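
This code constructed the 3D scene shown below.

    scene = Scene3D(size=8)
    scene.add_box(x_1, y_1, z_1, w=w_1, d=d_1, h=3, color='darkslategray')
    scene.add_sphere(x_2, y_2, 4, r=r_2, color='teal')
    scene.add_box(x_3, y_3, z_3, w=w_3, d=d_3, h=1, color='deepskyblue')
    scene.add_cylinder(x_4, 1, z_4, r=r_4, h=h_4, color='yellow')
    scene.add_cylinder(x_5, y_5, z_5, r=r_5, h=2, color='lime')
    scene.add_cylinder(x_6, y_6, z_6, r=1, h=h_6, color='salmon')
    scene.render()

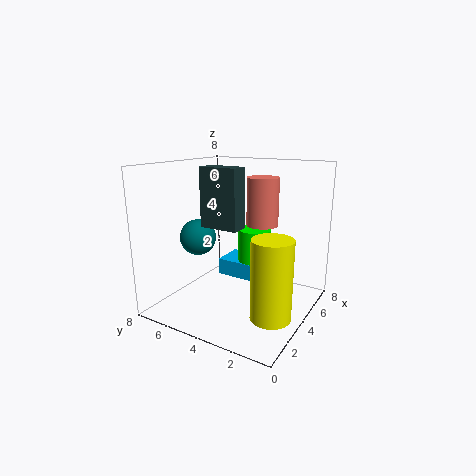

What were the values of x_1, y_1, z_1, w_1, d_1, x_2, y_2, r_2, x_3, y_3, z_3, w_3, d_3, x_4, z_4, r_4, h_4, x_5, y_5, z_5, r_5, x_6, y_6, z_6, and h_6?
x_1 = 2, y_1 = 3, z_1 = 5, w_1 = 1, d_1 = 2, x_2 = 3, y_2 = 6, r_2 = 1, x_3 = 5, y_3 = 3, z_3 = 1, w_3 = 2, d_3 = 3, x_4 = 2, z_4 = 1, r_4 = 1, h_4 = 4, x_5 = 6, y_5 = 4, z_5 = 2, r_5 = 1, x_6 = 7, y_6 = 4, z_6 = 4, h_6 = 3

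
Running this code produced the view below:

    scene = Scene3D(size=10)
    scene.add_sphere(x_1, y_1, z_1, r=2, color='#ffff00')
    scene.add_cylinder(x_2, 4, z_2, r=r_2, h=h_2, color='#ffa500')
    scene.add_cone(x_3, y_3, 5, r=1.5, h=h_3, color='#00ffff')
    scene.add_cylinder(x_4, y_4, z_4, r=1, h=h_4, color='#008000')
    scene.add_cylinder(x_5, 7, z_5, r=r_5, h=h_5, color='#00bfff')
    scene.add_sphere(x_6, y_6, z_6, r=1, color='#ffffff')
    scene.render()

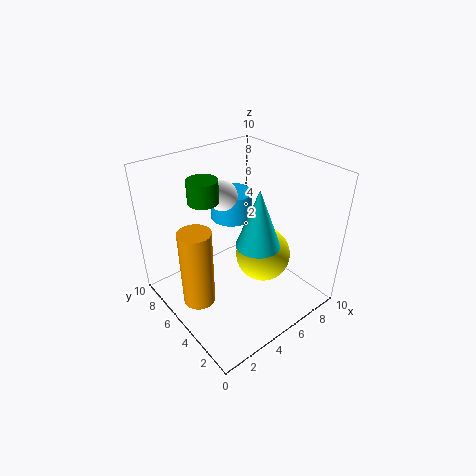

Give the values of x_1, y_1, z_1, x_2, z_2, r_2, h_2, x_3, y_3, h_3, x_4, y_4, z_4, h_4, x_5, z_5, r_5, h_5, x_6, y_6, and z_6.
x_1 = 7
y_1 = 4.5
z_1 = 3
x_2 = 1
z_2 = 2.5
r_2 = 1
h_2 = 5
x_3 = 5.5
y_3 = 3.5
h_3 = 4
x_4 = 3
y_4 = 6
z_4 = 8
h_4 = 1.5
x_5 = 6
z_5 = 5.5
r_5 = 1.5
h_5 = 2
x_6 = 4.5
y_6 = 6
z_6 = 8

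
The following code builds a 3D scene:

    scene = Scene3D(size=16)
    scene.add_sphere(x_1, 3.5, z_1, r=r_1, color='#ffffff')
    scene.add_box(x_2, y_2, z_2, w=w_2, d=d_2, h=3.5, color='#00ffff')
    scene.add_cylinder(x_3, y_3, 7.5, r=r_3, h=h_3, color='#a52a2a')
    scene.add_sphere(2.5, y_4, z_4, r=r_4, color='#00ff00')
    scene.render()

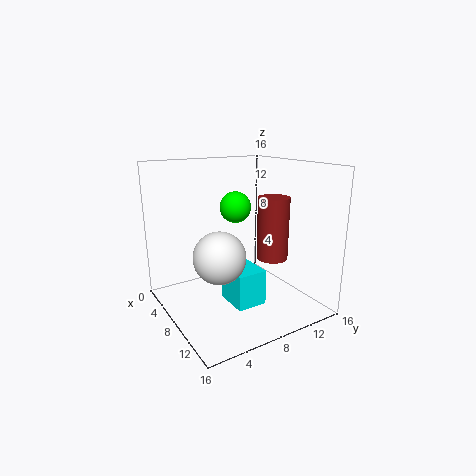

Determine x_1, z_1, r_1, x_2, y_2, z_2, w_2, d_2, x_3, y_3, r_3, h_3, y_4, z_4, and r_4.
x_1 = 12
z_1 = 8
r_1 = 2.5
x_2 = 10.5
y_2 = 4.5
z_2 = 3
w_2 = 3.5
d_2 = 3
x_3 = 13.5
y_3 = 8.5
r_3 = 1.5
h_3 = 6
y_4 = 11
z_4 = 10
r_4 = 2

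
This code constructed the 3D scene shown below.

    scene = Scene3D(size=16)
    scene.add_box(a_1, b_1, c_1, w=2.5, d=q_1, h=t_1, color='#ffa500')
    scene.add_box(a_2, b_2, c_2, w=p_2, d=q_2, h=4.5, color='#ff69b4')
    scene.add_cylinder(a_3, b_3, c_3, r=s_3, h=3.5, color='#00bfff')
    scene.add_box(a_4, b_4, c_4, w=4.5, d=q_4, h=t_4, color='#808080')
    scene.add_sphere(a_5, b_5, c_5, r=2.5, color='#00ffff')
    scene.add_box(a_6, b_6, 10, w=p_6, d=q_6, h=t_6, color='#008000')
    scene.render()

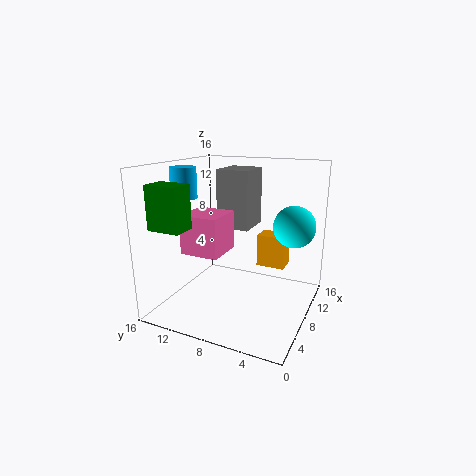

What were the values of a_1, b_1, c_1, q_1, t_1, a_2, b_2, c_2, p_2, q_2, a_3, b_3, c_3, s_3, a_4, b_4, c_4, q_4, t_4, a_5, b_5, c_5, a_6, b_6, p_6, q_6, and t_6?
a_1 = 12.5, b_1 = 4, c_1 = 3, q_1 = 3.5, t_1 = 4, a_2 = 5.5, b_2 = 9.5, c_2 = 6, p_2 = 4.5, q_2 = 4.5, a_3 = 7.5, b_3 = 14.5, c_3 = 12, s_3 = 1.5, a_4 = 10.5, b_4 = 8, c_4 = 8, q_4 = 4, t_4 = 7, a_5 = 13, b_5 = 3, c_5 = 8.5, a_6 = 1, b_6 = 11, p_6 = 2.5, q_6 = 3.5, t_6 = 4.5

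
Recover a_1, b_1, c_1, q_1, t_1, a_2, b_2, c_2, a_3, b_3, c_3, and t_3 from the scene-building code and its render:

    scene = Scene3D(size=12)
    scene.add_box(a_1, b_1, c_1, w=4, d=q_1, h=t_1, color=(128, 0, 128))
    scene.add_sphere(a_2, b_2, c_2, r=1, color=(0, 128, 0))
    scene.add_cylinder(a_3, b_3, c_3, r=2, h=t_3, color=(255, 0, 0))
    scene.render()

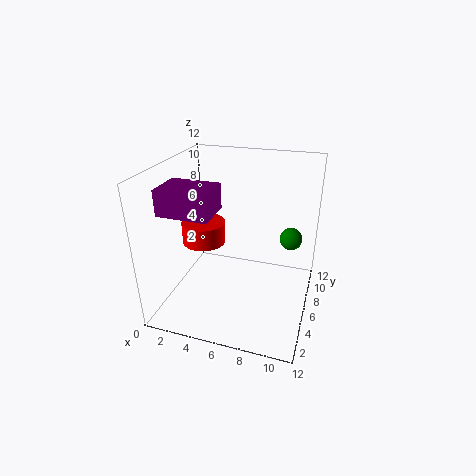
a_1 = 1; b_1 = 2; c_1 = 9; q_1 = 3; t_1 = 2; a_2 = 10; b_2 = 9; c_2 = 5; a_3 = 2; b_3 = 8; c_3 = 4; t_3 = 2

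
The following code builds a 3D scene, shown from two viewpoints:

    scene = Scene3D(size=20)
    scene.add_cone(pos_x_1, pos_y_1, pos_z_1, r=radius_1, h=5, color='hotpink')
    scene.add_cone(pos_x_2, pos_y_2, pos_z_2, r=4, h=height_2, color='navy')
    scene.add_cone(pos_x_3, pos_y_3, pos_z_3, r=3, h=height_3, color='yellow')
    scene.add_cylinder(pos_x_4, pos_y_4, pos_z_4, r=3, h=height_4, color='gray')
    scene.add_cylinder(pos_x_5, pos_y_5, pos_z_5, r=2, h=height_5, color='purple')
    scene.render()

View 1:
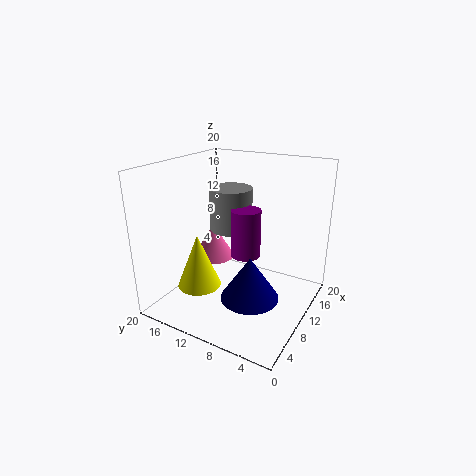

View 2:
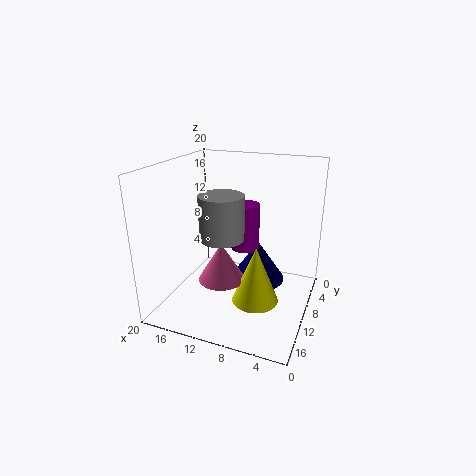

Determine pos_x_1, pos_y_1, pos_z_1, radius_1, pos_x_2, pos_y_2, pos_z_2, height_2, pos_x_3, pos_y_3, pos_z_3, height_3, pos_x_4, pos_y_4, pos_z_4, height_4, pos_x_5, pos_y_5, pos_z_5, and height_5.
pos_x_1 = 10.5, pos_y_1 = 14.5, pos_z_1 = 6, radius_1 = 3, pos_x_2 = 8, pos_y_2 = 7, pos_z_2 = 2.5, height_2 = 6, pos_x_3 = 6, pos_y_3 = 14, pos_z_3 = 3.5, height_3 = 7.5, pos_x_4 = 11.5, pos_y_4 = 12, pos_z_4 = 10.5, height_4 = 6, pos_x_5 = 9.5, pos_y_5 = 8.5, pos_z_5 = 8, height_5 = 6.5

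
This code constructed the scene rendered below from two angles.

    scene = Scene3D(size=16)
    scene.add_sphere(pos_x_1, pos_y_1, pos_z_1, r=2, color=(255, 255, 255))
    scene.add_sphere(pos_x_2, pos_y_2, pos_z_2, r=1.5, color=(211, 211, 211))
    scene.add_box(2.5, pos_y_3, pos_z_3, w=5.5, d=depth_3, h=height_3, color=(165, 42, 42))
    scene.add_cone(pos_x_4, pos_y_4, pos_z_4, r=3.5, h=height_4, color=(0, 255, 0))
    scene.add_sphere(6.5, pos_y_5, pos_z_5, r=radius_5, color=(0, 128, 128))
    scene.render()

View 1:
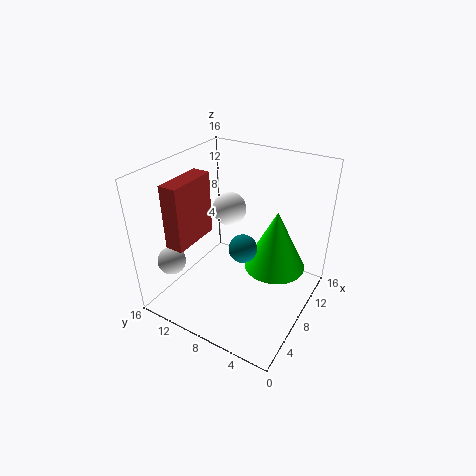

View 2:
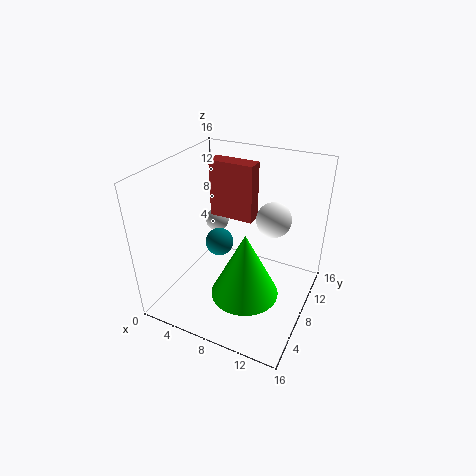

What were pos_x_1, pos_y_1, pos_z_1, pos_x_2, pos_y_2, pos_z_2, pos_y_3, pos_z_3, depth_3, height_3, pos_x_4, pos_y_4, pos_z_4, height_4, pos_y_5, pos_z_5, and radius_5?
pos_x_1 = 11, pos_y_1 = 11, pos_z_1 = 9.5, pos_x_2 = 2.5, pos_y_2 = 13, pos_z_2 = 6.5, pos_y_3 = 11.5, pos_z_3 = 8, depth_3 = 2, height_3 = 7, pos_x_4 = 10.5, pos_y_4 = 4.5, pos_z_4 = 4, height_4 = 7, pos_y_5 = 6.5, pos_z_5 = 8, radius_5 = 1.5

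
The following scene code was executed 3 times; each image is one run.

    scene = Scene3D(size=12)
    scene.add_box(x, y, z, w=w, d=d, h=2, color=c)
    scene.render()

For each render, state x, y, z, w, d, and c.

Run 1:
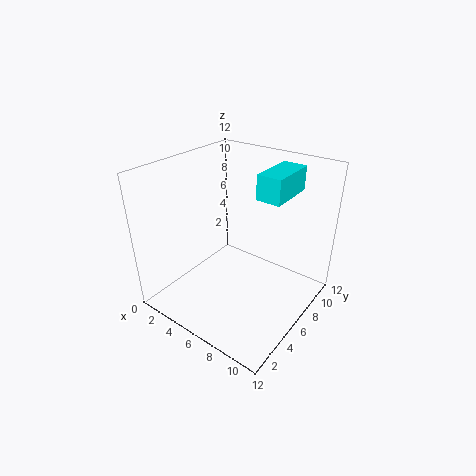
x = 7.5
y = 6.25
z = 9.75
w = 2
d = 4
c = 'cyan'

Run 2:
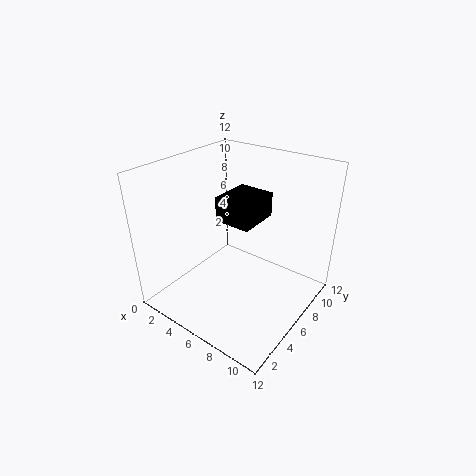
x = 4.75
y = 4.75
z = 7.75
w = 3
d = 3.5
c = 'black'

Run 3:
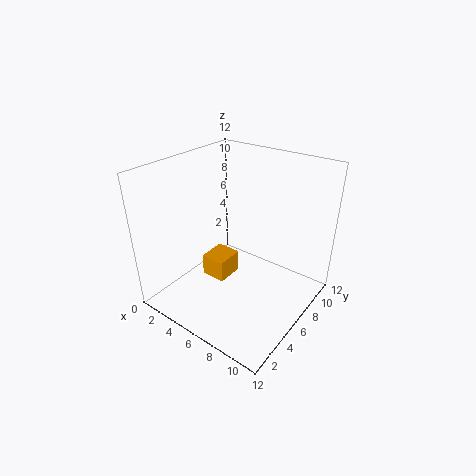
x = 2.5
y = 5.25
z = 1.25
w = 2.25
d = 2.5
c = 'orange'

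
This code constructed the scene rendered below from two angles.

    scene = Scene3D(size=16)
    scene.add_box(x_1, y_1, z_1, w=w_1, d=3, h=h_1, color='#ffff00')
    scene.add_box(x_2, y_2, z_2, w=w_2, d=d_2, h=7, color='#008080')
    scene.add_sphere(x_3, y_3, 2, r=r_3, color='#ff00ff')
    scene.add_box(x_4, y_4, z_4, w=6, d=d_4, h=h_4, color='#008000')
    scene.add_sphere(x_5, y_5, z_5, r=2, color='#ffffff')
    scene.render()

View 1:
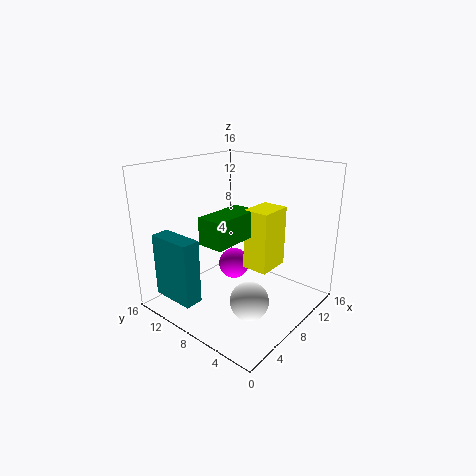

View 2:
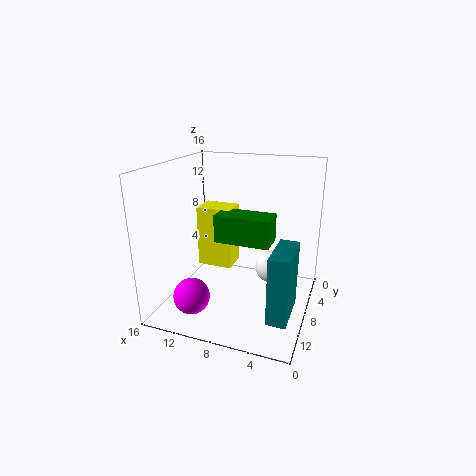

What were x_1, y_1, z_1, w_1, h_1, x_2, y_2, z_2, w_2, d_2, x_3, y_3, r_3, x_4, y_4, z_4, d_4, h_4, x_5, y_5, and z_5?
x_1 = 9
y_1 = 5
z_1 = 4
w_1 = 4
h_1 = 7
x_2 = 1
y_2 = 9
z_2 = 2
w_2 = 2
d_2 = 5
x_3 = 12
y_3 = 12
r_3 = 2
x_4 = 4
y_4 = 7
z_4 = 8
d_4 = 3
h_4 = 3
x_5 = 5
y_5 = 4
z_5 = 3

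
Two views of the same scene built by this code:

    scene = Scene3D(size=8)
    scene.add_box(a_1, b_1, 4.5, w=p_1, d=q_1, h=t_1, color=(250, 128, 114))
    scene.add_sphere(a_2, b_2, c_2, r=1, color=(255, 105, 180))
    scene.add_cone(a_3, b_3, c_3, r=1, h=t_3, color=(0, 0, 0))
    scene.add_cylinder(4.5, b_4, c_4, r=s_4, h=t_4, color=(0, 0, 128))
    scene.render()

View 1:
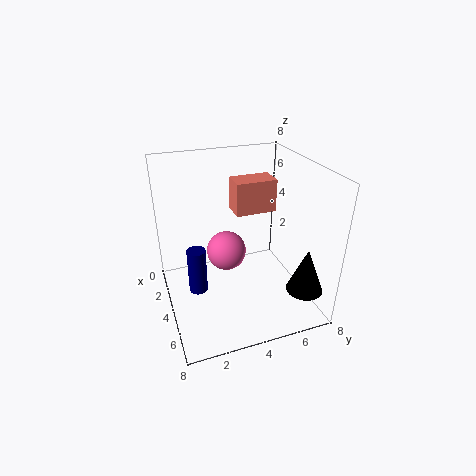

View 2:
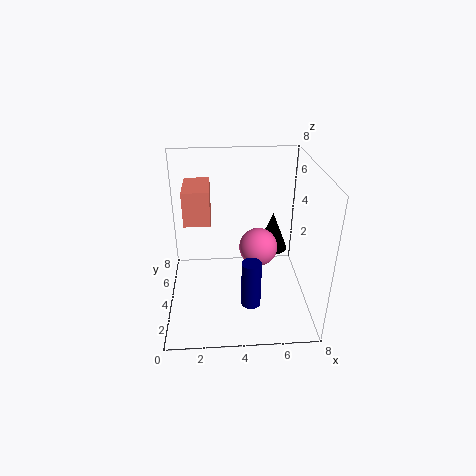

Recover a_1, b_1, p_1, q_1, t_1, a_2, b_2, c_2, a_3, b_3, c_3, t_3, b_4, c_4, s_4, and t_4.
a_1 = 1, b_1 = 4.5, p_1 = 1.5, q_1 = 2.5, t_1 = 2, a_2 = 5, b_2 = 3, c_2 = 4, a_3 = 6.5, b_3 = 7, c_3 = 1.5, t_3 = 2.5, b_4 = 1.5, c_4 = 1.5, s_4 = 0.5, t_4 = 2.5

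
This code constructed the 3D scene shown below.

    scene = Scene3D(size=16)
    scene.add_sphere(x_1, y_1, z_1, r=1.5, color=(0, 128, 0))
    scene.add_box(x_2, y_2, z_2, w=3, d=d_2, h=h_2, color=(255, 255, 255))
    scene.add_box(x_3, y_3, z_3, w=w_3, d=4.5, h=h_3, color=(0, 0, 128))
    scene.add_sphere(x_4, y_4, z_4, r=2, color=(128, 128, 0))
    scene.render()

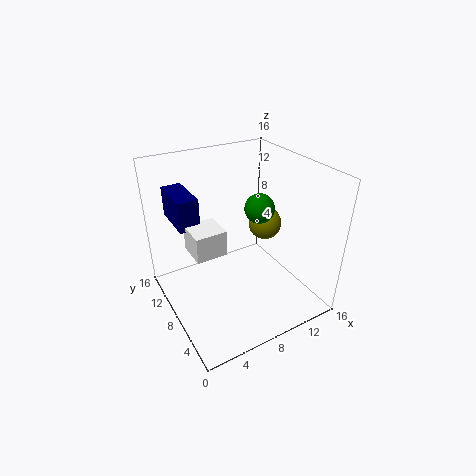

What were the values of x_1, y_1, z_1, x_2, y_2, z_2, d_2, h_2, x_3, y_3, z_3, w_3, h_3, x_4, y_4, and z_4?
x_1 = 9
y_1 = 5.5
z_1 = 12.5
x_2 = 1.5
y_2 = 4
z_2 = 9.5
d_2 = 3
h_2 = 2.5
x_3 = 1
y_3 = 6.5
z_3 = 11.5
w_3 = 2
h_3 = 3
x_4 = 13
y_4 = 10
z_4 = 7.5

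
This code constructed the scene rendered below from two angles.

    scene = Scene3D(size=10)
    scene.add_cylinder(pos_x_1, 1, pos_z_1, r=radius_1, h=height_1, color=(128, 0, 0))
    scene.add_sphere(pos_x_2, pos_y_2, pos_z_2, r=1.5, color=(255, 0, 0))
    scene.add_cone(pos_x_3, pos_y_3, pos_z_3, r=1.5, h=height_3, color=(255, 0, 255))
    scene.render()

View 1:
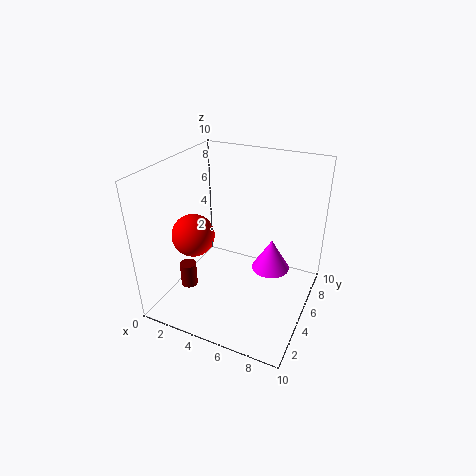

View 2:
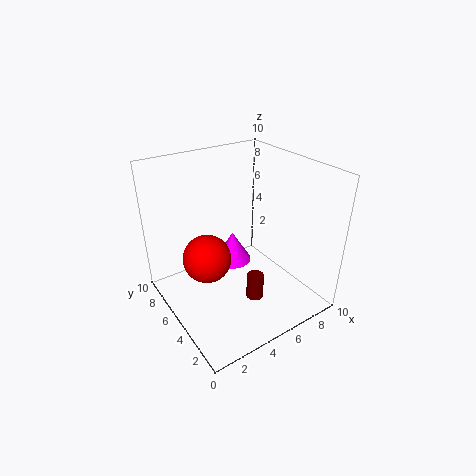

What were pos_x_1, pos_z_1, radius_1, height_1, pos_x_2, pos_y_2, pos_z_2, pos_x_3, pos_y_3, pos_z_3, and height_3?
pos_x_1 = 3.5; pos_z_1 = 3.5; radius_1 = 0.5; height_1 = 1.5; pos_x_2 = 2; pos_y_2 = 4; pos_z_2 = 5; pos_x_3 = 6.5; pos_y_3 = 8; pos_z_3 = 1; height_3 = 2.5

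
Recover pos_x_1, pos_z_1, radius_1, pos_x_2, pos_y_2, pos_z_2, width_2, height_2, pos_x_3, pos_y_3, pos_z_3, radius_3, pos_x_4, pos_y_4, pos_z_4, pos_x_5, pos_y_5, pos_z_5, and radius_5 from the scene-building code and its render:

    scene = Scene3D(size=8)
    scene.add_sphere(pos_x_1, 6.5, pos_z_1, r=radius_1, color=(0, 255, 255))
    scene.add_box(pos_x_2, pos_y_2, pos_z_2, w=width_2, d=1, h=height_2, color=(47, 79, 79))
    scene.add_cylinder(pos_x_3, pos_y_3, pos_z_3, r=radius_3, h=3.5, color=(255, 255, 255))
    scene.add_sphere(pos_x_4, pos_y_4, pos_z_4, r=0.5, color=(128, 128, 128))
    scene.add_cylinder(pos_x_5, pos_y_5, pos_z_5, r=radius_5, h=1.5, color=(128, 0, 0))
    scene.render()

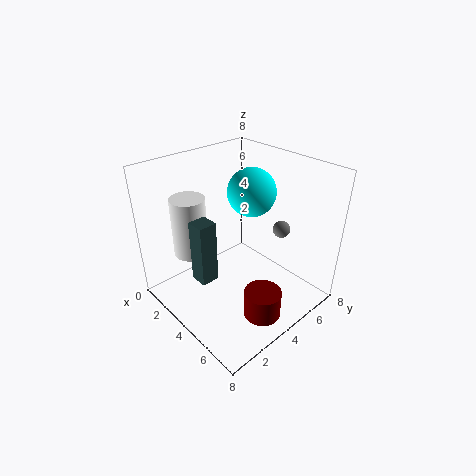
pos_x_1 = 2.5; pos_z_1 = 5.5; radius_1 = 1.5; pos_x_2 = 3; pos_y_2 = 1.5; pos_z_2 = 2; width_2 = 1; height_2 = 3.5; pos_x_3 = 1.5; pos_y_3 = 2.5; pos_z_3 = 2.5; radius_3 = 1; pos_x_4 = 5; pos_y_4 = 6.5; pos_z_4 = 4; pos_x_5 = 6.5; pos_y_5 = 3.5; pos_z_5 = 0.5; radius_5 = 1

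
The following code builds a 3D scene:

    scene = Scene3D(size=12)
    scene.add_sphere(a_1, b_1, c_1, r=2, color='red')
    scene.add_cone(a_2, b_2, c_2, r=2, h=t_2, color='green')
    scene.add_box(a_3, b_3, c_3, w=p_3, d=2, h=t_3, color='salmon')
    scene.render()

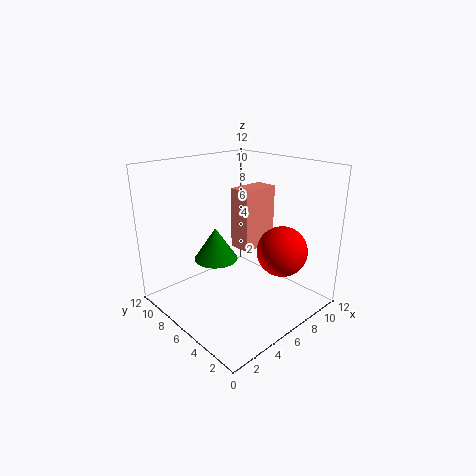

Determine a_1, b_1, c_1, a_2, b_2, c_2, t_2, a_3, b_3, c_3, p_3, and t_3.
a_1 = 7.5, b_1 = 2.5, c_1 = 5.5, a_2 = 6, b_2 = 9, c_2 = 3, t_2 = 3, a_3 = 7.5, b_3 = 6.5, c_3 = 4, p_3 = 3.5, t_3 = 5.5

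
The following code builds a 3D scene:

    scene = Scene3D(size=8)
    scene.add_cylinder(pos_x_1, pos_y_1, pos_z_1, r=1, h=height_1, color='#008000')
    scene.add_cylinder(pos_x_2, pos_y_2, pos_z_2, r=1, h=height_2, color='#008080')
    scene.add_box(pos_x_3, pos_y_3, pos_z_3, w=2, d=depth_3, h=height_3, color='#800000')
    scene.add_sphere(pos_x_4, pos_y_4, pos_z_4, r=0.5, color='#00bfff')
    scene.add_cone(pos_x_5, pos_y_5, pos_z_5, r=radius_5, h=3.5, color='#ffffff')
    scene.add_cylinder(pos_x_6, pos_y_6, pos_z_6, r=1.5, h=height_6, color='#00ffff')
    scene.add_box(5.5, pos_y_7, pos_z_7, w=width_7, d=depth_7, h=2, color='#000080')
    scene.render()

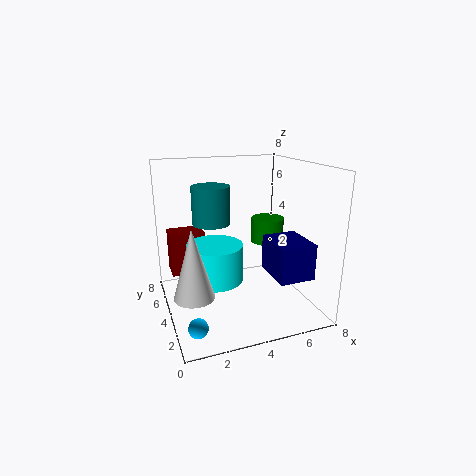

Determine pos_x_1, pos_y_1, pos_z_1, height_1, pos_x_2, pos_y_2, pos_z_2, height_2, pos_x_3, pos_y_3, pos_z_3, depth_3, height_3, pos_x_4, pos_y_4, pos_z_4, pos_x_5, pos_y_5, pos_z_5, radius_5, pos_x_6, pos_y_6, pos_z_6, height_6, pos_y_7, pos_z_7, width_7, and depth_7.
pos_x_1 = 6.5; pos_y_1 = 5.5; pos_z_1 = 3; height_1 = 1.5; pos_x_2 = 2.5; pos_y_2 = 4; pos_z_2 = 5; height_2 = 2; pos_x_3 = 0.5; pos_y_3 = 5.5; pos_z_3 = 1.5; depth_3 = 1.5; height_3 = 2.5; pos_x_4 = 1; pos_y_4 = 1.5; pos_z_4 = 0.5; pos_x_5 = 1; pos_y_5 = 2; pos_z_5 = 2; radius_5 = 1; pos_x_6 = 2.5; pos_y_6 = 3.5; pos_z_6 = 2; height_6 = 2; pos_y_7 = 1.5; pos_z_7 = 2; width_7 = 2; depth_7 = 2.5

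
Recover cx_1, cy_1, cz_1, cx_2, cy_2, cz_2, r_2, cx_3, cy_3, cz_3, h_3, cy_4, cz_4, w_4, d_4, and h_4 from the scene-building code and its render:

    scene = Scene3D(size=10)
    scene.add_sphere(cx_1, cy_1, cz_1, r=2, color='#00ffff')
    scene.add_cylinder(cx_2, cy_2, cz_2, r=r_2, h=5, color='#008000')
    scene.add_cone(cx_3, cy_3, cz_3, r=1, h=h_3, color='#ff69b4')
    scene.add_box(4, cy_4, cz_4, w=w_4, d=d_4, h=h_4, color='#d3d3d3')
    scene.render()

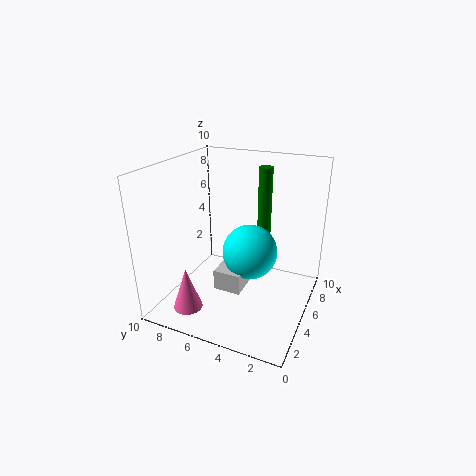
cx_1 = 6; cy_1 = 4.5; cz_1 = 3.5; cx_2 = 7.5; cy_2 = 4; cz_2 = 4.5; r_2 = 0.5; cx_3 = 2; cy_3 = 7.5; cz_3 = 0.5; h_3 = 3; cy_4 = 4.5; cz_4 = 1; w_4 = 2.5; d_4 = 2; h_4 = 1.5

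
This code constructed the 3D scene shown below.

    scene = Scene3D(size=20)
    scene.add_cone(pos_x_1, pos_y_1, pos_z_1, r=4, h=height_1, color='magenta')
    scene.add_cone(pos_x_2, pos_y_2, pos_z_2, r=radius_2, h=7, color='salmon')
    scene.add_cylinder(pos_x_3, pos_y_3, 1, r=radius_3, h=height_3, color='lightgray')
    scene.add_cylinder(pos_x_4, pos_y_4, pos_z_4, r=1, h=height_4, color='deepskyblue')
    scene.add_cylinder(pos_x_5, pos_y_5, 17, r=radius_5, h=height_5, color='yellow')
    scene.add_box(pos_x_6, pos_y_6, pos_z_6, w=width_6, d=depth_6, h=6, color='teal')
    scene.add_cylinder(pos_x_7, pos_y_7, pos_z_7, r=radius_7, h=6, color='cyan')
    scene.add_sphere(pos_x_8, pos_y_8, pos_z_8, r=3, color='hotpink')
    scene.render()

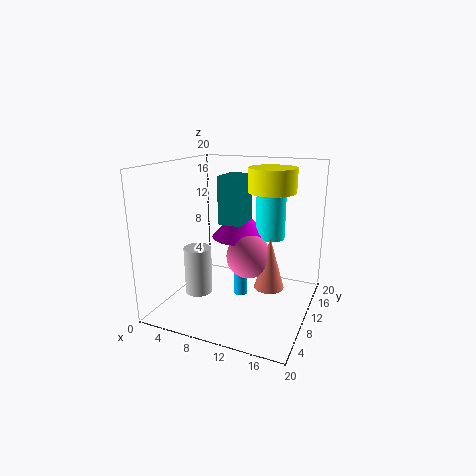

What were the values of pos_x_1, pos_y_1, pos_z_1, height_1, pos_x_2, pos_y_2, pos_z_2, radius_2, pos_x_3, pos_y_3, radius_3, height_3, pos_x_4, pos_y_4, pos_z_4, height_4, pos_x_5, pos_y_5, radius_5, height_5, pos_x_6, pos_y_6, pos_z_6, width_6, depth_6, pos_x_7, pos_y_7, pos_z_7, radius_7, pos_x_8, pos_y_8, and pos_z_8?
pos_x_1 = 10
pos_y_1 = 11
pos_z_1 = 10
height_1 = 4
pos_x_2 = 15
pos_y_2 = 9
pos_z_2 = 4
radius_2 = 2
pos_x_3 = 4
pos_y_3 = 9
radius_3 = 2
height_3 = 7
pos_x_4 = 10
pos_y_4 = 11
pos_z_4 = 1
height_4 = 5
pos_x_5 = 15
pos_y_5 = 9
radius_5 = 3
height_5 = 3
pos_x_6 = 9
pos_y_6 = 6
pos_z_6 = 13
width_6 = 3
depth_6 = 4
pos_x_7 = 14
pos_y_7 = 12
pos_z_7 = 10
radius_7 = 2
pos_x_8 = 12
pos_y_8 = 9
pos_z_8 = 8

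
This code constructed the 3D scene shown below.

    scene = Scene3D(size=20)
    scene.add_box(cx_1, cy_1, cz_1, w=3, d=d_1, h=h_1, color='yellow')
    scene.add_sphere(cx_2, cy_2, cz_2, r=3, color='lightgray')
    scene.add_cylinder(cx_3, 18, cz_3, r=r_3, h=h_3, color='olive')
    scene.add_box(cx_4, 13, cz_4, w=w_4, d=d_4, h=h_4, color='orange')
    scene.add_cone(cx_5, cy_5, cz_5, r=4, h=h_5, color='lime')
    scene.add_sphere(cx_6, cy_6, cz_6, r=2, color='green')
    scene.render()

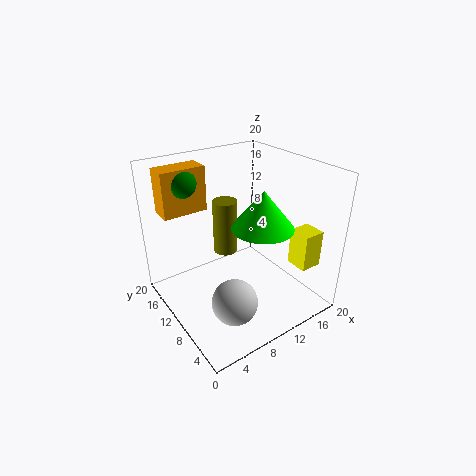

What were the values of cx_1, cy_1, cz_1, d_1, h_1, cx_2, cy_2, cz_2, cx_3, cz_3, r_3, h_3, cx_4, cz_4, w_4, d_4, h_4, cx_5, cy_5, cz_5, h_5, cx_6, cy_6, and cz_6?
cx_1 = 15, cy_1 = 2, cz_1 = 7, d_1 = 3, h_1 = 5, cx_2 = 6, cy_2 = 5, cz_2 = 4, cx_3 = 13, cz_3 = 3, r_3 = 2, h_3 = 9, cx_4 = 1, cz_4 = 14, w_4 = 6, d_4 = 3, h_4 = 6, cx_5 = 11, cy_5 = 6, cz_5 = 13, h_5 = 5, cx_6 = 4, cy_6 = 14, cz_6 = 18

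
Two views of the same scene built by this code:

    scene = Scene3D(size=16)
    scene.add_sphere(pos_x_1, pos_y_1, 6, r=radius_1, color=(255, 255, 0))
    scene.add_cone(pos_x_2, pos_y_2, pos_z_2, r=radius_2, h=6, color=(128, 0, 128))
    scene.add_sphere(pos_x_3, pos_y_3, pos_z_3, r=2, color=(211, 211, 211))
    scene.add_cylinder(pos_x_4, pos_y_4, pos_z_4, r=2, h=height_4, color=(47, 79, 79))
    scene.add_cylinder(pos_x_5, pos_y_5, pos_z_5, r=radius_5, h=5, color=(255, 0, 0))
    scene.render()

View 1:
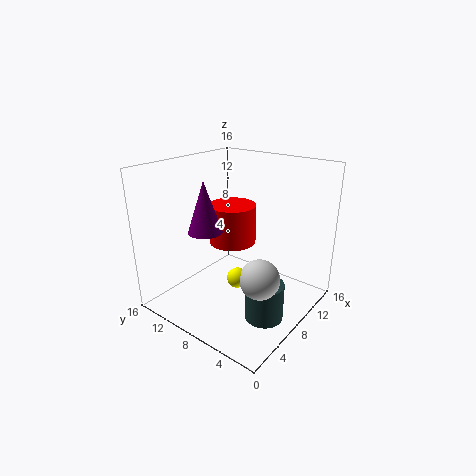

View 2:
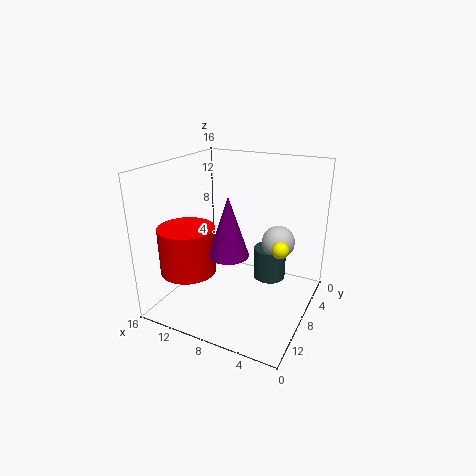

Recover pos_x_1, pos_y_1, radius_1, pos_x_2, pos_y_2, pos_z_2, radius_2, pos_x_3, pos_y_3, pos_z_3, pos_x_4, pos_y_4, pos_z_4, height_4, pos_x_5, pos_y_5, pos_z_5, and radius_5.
pos_x_1 = 4
pos_y_1 = 5
radius_1 = 1
pos_x_2 = 7
pos_y_2 = 12
pos_z_2 = 8
radius_2 = 2
pos_x_3 = 5
pos_y_3 = 3
pos_z_3 = 6
pos_x_4 = 6
pos_y_4 = 3
pos_z_4 = 1
height_4 = 4
pos_x_5 = 12
pos_y_5 = 12
pos_z_5 = 5
radius_5 = 3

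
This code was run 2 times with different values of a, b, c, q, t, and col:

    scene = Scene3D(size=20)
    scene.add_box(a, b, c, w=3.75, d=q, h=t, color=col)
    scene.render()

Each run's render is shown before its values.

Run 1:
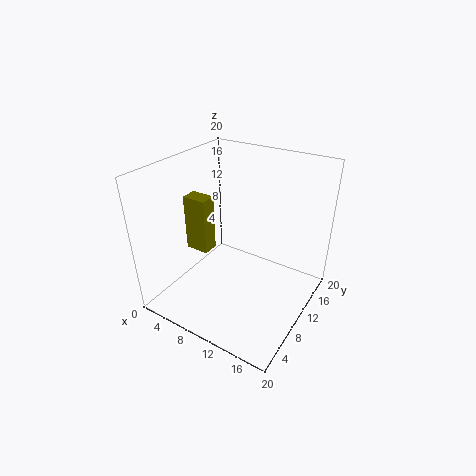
a = 0.25; b = 10.25; c = 5; q = 2.5; t = 8.75; col = 'olive'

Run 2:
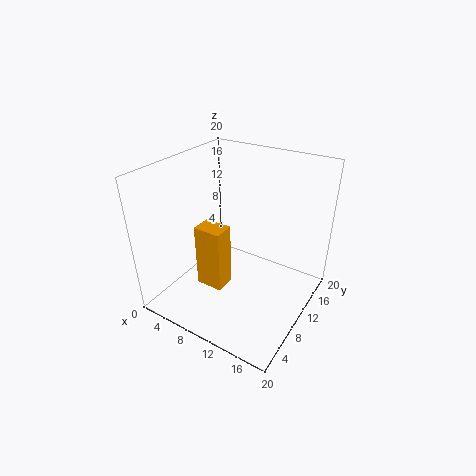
a = 6.5; b = 5; c = 4.25; q = 2.75; t = 8.75; col = 'orange'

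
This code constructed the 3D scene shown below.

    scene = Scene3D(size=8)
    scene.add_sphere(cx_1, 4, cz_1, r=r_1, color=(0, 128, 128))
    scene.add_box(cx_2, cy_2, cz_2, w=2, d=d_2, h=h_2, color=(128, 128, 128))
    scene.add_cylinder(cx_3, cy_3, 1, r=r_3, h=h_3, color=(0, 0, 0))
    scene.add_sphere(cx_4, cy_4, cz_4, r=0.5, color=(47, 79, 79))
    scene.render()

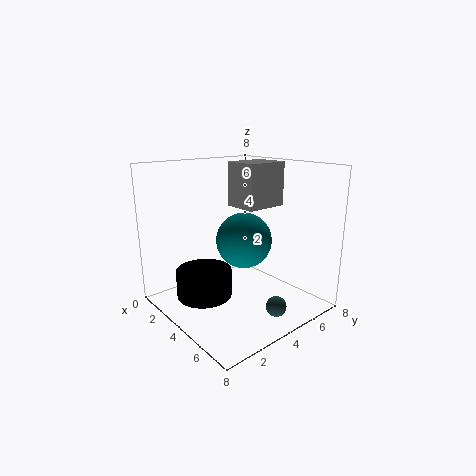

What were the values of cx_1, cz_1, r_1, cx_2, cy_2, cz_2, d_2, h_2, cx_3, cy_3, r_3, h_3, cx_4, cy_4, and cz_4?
cx_1 = 4.5, cz_1 = 4, r_1 = 1.5, cx_2 = 2.5, cy_2 = 4.5, cz_2 = 5.5, d_2 = 2.5, h_2 = 2.5, cx_3 = 3.5, cy_3 = 2, r_3 = 1.5, h_3 = 1.5, cx_4 = 7.5, cy_4 = 3.5, cz_4 = 1.5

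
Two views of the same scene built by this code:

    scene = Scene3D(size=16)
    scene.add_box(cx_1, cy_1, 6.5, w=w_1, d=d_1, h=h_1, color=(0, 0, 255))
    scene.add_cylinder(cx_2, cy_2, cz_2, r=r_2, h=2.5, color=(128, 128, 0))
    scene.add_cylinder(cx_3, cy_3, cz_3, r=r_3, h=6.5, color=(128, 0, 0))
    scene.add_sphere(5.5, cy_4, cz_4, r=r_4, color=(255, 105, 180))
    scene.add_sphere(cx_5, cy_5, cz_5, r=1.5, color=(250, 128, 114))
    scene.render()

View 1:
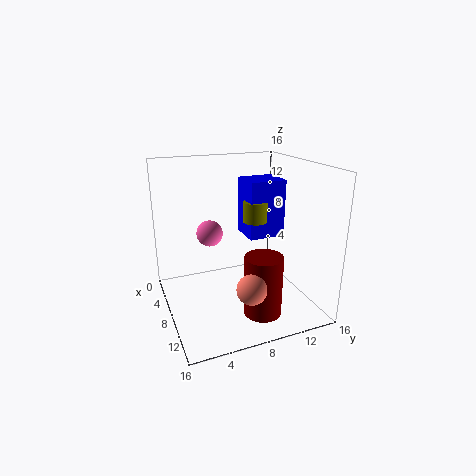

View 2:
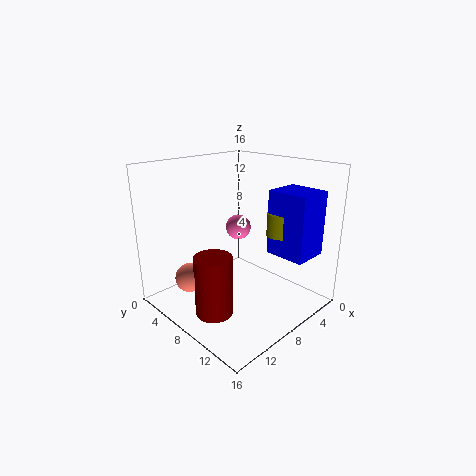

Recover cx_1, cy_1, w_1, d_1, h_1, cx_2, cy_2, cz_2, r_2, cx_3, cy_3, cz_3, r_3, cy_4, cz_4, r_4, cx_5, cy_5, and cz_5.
cx_1 = 2
cy_1 = 10.5
w_1 = 4
d_1 = 4.5
h_1 = 7
cx_2 = 5
cy_2 = 11.5
cz_2 = 8.5
r_2 = 1.5
cx_3 = 12.5
cy_3 = 9
cz_3 = 1
r_3 = 2
cy_4 = 5.5
cz_4 = 8
r_4 = 1.5
cx_5 = 14
cy_5 = 7
cz_5 = 5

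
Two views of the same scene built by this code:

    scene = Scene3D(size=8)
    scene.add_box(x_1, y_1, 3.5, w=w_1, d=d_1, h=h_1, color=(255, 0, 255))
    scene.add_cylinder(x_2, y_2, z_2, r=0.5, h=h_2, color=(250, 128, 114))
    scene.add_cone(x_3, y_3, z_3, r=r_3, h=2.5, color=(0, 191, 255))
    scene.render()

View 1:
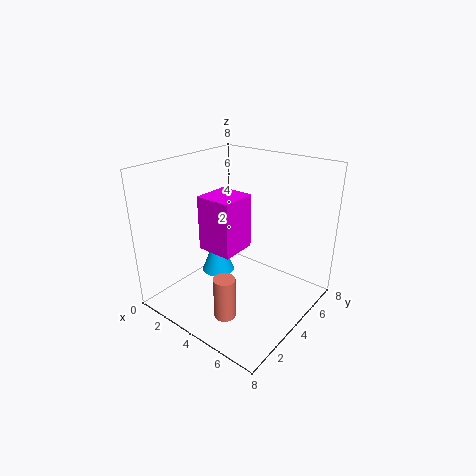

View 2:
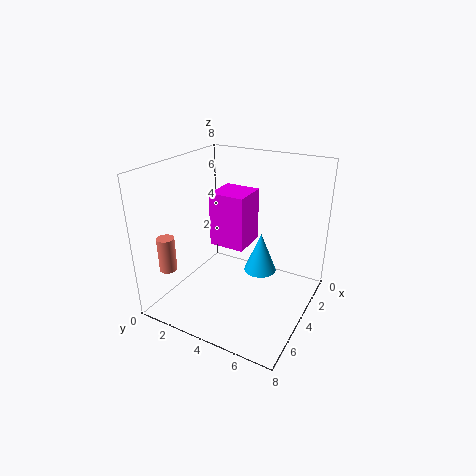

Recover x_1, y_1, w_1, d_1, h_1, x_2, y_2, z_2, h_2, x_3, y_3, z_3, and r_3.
x_1 = 2.5; y_1 = 2.5; w_1 = 2; d_1 = 2; h_1 = 3; x_2 = 6; y_2 = 0.5; z_2 = 2; h_2 = 2; x_3 = 2; y_3 = 4.5; z_3 = 1; r_3 = 1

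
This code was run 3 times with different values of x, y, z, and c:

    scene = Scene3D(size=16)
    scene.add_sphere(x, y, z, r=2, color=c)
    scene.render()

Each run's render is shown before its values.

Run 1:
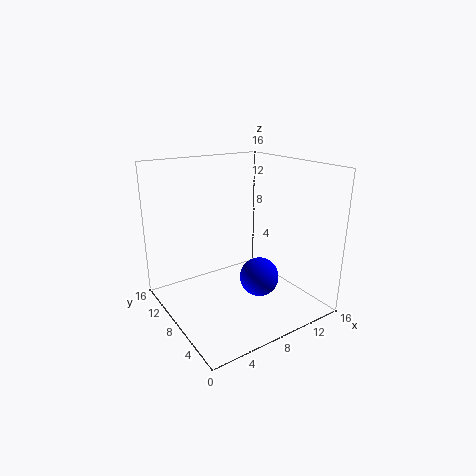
x = 8, y = 4, z = 5, c = 'blue'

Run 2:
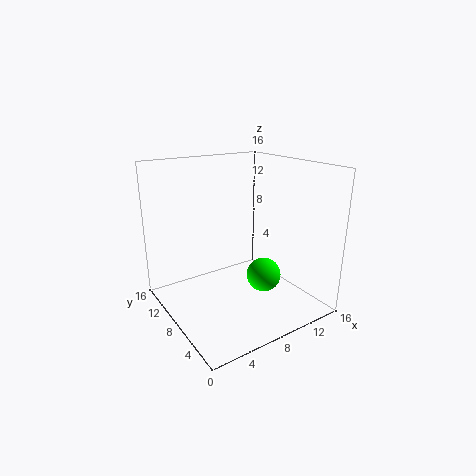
x = 11, y = 7, z = 3, c = 'lime'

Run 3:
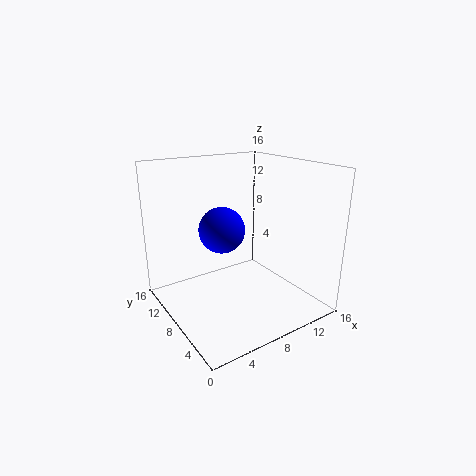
x = 3, y = 3, z = 11.5, c = 'blue'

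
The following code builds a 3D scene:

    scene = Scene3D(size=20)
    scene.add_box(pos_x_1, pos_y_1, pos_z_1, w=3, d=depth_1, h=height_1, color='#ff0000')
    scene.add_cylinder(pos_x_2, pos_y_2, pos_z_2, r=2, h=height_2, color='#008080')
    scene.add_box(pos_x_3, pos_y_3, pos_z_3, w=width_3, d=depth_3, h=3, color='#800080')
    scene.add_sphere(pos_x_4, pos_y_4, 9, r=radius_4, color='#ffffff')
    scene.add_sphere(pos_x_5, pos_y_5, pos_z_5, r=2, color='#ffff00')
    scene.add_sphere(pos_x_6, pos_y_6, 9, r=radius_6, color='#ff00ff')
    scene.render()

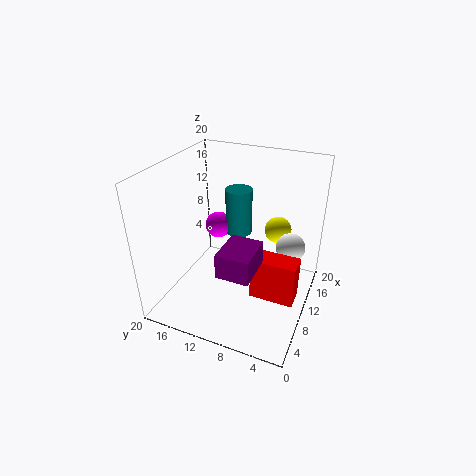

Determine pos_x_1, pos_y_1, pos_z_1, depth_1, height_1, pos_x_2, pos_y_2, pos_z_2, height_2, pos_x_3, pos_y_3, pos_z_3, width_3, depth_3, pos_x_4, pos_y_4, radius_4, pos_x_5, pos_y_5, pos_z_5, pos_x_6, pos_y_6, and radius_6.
pos_x_1 = 7, pos_y_1 = 1, pos_z_1 = 3, depth_1 = 6, height_1 = 6, pos_x_2 = 15, pos_y_2 = 12, pos_z_2 = 8, height_2 = 7, pos_x_3 = 1, pos_y_3 = 5, pos_z_3 = 10, width_3 = 5, depth_3 = 4, pos_x_4 = 12, pos_y_4 = 3, radius_4 = 2, pos_x_5 = 16, pos_y_5 = 6, pos_z_5 = 9, pos_x_6 = 14, pos_y_6 = 15, radius_6 = 2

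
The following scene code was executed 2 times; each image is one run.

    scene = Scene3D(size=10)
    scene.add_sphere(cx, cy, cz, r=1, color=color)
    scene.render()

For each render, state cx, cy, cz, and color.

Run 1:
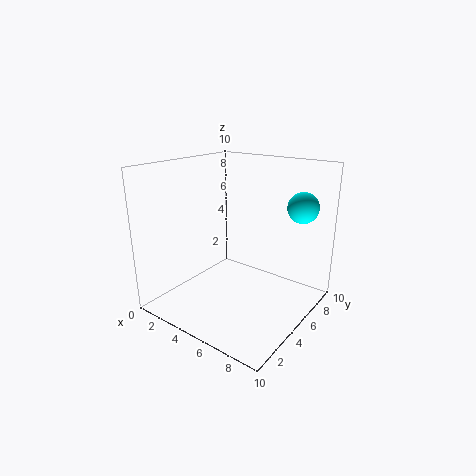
cx = 9, cy = 6.5, cz = 7.5, color = 'cyan'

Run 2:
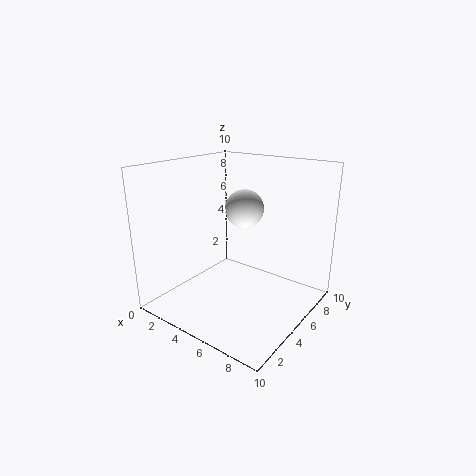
cx = 8, cy = 1.5, cz = 8.5, color = 'white'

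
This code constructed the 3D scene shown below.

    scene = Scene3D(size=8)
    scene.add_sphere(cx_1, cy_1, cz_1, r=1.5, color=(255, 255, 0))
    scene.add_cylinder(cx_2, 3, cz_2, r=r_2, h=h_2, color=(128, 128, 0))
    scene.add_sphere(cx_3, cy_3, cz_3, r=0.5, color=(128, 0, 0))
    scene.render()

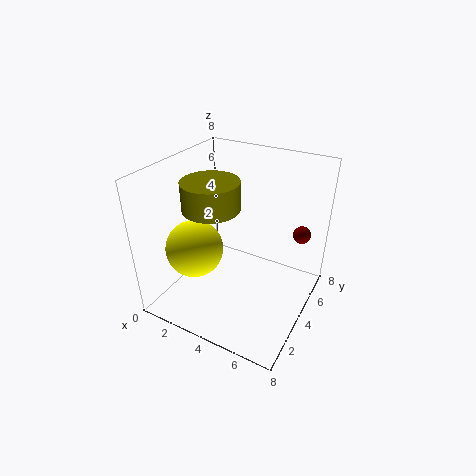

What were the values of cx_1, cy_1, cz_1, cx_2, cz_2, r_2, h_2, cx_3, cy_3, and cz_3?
cx_1 = 2.5, cy_1 = 2, cz_1 = 4, cx_2 = 3, cz_2 = 6, r_2 = 1.5, h_2 = 1.5, cx_3 = 7, cy_3 = 6, cz_3 = 4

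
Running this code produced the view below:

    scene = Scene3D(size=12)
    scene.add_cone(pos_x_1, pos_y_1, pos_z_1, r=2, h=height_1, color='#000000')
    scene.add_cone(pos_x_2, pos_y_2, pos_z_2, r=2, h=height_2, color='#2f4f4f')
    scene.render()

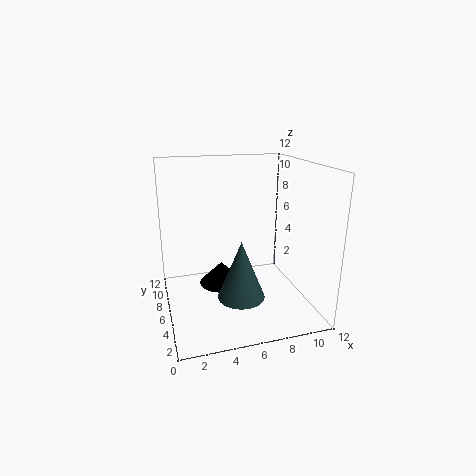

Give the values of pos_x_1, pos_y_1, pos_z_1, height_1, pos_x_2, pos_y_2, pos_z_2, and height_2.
pos_x_1 = 5
pos_y_1 = 8
pos_z_1 = 1
height_1 = 2
pos_x_2 = 6
pos_y_2 = 5
pos_z_2 = 1
height_2 = 5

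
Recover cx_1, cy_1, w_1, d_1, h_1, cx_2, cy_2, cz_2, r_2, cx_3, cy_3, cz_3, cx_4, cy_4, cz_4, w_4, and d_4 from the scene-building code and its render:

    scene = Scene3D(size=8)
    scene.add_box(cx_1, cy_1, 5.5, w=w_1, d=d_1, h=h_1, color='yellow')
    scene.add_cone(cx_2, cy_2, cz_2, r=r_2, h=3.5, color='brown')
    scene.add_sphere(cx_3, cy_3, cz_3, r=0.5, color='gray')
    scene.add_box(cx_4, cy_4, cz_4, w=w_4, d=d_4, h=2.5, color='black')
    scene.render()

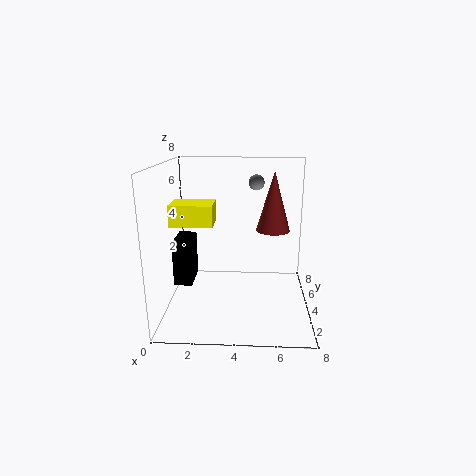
cx_1 = 1, cy_1 = 1, w_1 = 2, d_1 = 1.5, h_1 = 1, cx_2 = 6, cy_2 = 5.5, cz_2 = 4, r_2 = 1, cx_3 = 5, cy_3 = 7.5, cz_3 = 6.5, cx_4 = 0.5, cy_4 = 3, cz_4 = 1.5, w_4 = 1, d_4 = 2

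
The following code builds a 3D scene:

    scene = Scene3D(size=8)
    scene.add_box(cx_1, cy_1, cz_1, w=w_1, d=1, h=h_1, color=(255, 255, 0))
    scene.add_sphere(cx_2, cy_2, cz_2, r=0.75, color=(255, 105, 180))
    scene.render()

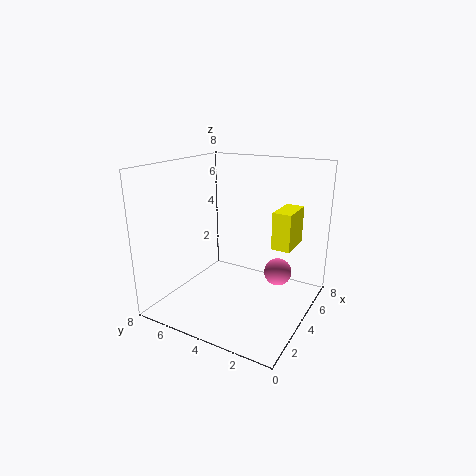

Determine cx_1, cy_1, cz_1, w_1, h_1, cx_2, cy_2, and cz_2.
cx_1 = 4; cy_1 = 1; cz_1 = 3.75; w_1 = 2; h_1 = 2; cx_2 = 4.5; cy_2 = 1.75; cz_2 = 2.25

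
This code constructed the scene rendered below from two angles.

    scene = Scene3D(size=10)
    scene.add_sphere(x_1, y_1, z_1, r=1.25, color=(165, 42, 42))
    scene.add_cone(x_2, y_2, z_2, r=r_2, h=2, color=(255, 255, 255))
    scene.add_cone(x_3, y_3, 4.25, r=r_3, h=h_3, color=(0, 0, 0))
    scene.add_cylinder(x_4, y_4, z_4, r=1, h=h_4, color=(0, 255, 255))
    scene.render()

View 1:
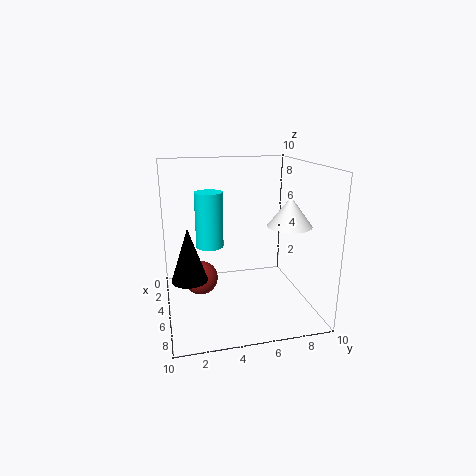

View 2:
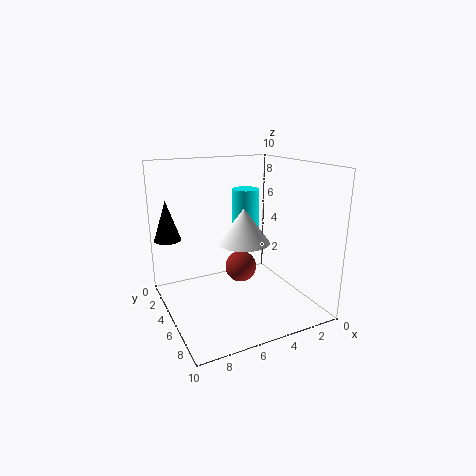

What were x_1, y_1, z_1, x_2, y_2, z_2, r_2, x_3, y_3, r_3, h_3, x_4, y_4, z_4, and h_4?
x_1 = 3.5, y_1 = 2.5, z_1 = 1.5, x_2 = 6.25, y_2 = 8.25, z_2 = 6, r_2 = 1.5, x_3 = 9, y_3 = 1.25, r_3 = 1, h_3 = 3, x_4 = 3.5, y_4 = 3.25, z_4 = 4, h_4 = 4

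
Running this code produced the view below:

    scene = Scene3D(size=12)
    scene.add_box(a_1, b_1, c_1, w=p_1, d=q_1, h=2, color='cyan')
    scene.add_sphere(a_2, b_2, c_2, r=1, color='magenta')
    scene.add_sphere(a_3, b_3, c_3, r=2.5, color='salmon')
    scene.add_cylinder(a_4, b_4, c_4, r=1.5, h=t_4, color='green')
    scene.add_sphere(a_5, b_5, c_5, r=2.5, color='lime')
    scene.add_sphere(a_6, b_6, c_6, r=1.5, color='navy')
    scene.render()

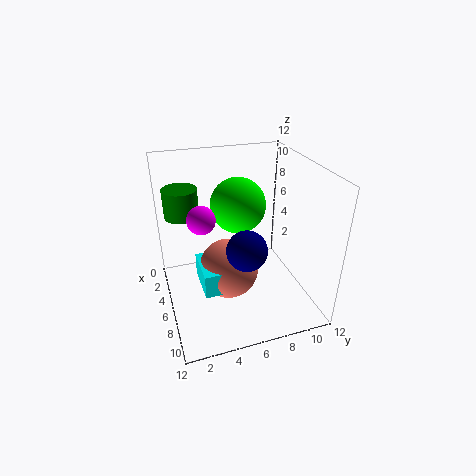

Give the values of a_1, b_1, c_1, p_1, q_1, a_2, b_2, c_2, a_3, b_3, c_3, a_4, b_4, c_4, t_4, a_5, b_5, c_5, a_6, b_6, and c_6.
a_1 = 5
b_1 = 2.5
c_1 = 2.5
p_1 = 3.5
q_1 = 2
a_2 = 8.5
b_2 = 2.5
c_2 = 9.5
a_3 = 6.5
b_3 = 5
c_3 = 3.5
a_4 = 2.5
b_4 = 2
c_4 = 7
t_4 = 2.5
a_5 = 3
b_5 = 7
c_5 = 7.5
a_6 = 9.5
b_6 = 5.5
c_6 = 7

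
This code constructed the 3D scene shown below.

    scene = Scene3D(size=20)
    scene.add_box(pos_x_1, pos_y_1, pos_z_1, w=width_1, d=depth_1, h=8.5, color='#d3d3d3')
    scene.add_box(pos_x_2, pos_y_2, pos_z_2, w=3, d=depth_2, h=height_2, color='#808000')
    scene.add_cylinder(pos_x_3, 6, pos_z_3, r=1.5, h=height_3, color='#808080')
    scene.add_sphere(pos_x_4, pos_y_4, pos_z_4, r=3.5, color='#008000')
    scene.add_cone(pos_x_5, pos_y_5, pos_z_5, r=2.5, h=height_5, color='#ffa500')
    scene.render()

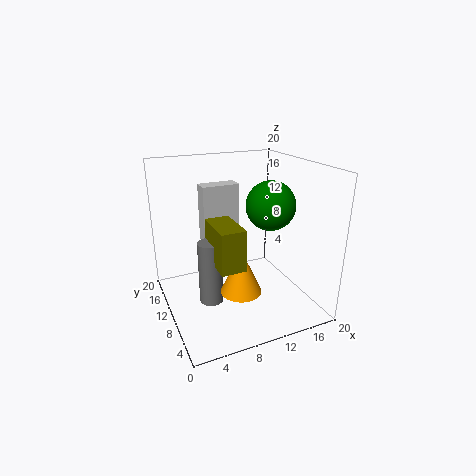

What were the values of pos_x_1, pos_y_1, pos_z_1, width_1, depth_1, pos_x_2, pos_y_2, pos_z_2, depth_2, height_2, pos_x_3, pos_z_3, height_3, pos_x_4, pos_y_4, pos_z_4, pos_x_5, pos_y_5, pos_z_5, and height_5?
pos_x_1 = 6.5, pos_y_1 = 14, pos_z_1 = 8, width_1 = 5.5, depth_1 = 2.5, pos_x_2 = 4.5, pos_y_2 = 2, pos_z_2 = 9.5, depth_2 = 5.5, height_2 = 5, pos_x_3 = 4.5, pos_z_3 = 4, height_3 = 8, pos_x_4 = 15, pos_y_4 = 10, pos_z_4 = 14, pos_x_5 = 7.5, pos_y_5 = 3.5, pos_z_5 = 6, height_5 = 5.5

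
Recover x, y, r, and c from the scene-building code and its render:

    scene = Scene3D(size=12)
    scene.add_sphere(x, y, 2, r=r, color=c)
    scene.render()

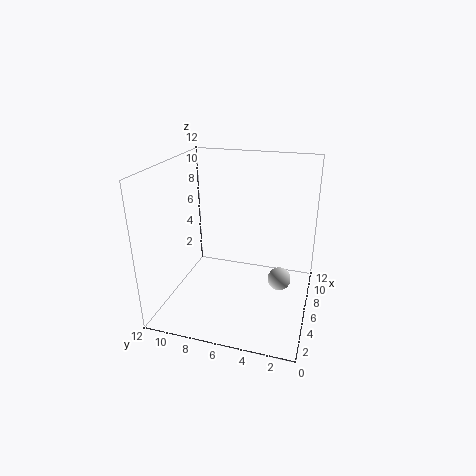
x = 7
y = 2.5
r = 1
c = 'lightgray'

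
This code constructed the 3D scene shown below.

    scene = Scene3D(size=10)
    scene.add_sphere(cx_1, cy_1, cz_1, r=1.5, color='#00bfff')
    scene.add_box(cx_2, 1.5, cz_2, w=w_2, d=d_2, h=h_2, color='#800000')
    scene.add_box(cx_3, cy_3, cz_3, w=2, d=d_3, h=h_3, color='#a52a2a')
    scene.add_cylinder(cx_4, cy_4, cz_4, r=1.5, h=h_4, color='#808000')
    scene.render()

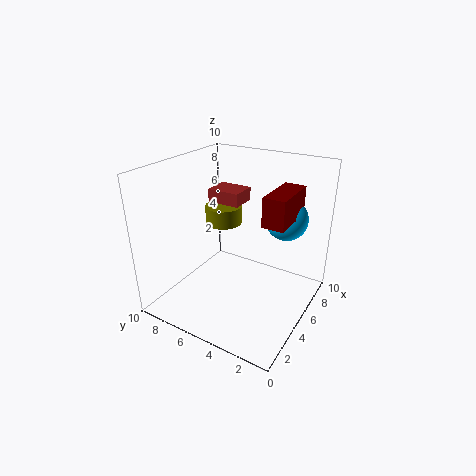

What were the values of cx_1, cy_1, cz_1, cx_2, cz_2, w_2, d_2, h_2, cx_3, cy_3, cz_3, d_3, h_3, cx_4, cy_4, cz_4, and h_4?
cx_1 = 7.5; cy_1 = 2.5; cz_1 = 6; cx_2 = 4.5; cz_2 = 6.5; w_2 = 3.5; d_2 = 1.5; h_2 = 2; cx_3 = 6.5; cy_3 = 6; cz_3 = 6.5; d_3 = 2.5; h_3 = 1; cx_4 = 8.5; cy_4 = 8.5; cz_4 = 4; h_4 = 1.5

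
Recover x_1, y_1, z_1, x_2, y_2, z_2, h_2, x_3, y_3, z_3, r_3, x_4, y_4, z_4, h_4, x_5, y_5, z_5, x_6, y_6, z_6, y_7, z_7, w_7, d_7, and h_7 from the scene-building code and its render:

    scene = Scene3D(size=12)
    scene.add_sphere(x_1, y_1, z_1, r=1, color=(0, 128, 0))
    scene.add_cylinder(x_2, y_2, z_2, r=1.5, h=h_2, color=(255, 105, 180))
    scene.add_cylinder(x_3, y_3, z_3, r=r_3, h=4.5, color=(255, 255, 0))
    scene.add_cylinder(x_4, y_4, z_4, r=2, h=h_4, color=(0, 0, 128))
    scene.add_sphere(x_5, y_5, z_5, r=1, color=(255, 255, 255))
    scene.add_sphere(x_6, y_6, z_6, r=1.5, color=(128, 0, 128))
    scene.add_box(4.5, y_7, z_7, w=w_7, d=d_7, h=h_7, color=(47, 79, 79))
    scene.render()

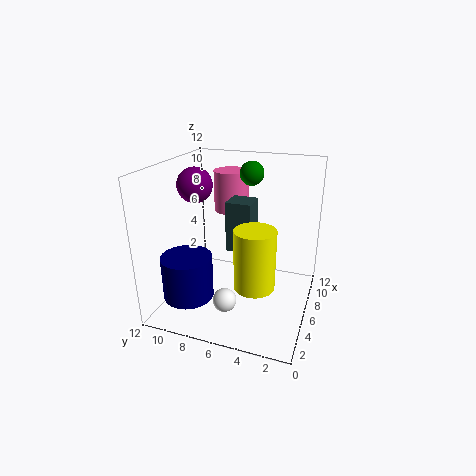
x_1 = 8, y_1 = 5.5, z_1 = 11, x_2 = 8.5, y_2 = 7.5, z_2 = 7.5, h_2 = 3.5, x_3 = 2.5, y_3 = 3.5, z_3 = 4, r_3 = 1.5, x_4 = 2.5, y_4 = 9, z_4 = 2, h_4 = 3.5, x_5 = 4, y_5 = 6.5, z_5 = 1, x_6 = 6.5, y_6 = 10, z_6 = 10, y_7 = 4.5, z_7 = 5.5, w_7 = 2, d_7 = 2, h_7 = 4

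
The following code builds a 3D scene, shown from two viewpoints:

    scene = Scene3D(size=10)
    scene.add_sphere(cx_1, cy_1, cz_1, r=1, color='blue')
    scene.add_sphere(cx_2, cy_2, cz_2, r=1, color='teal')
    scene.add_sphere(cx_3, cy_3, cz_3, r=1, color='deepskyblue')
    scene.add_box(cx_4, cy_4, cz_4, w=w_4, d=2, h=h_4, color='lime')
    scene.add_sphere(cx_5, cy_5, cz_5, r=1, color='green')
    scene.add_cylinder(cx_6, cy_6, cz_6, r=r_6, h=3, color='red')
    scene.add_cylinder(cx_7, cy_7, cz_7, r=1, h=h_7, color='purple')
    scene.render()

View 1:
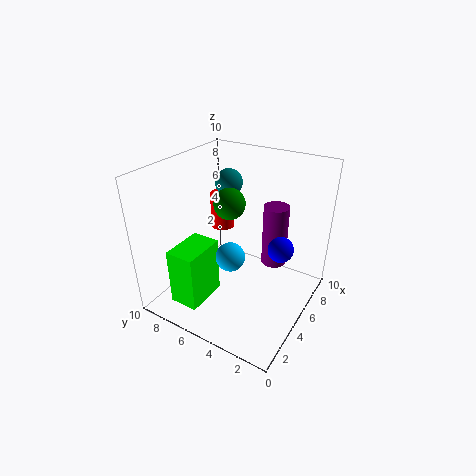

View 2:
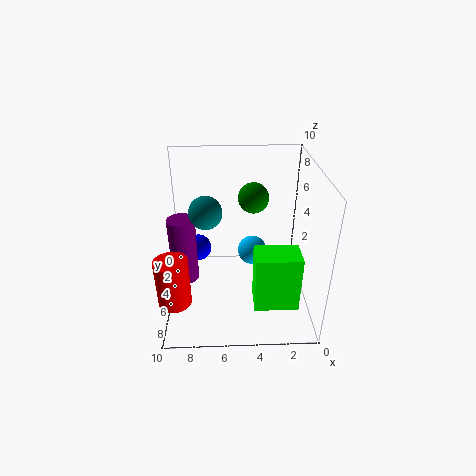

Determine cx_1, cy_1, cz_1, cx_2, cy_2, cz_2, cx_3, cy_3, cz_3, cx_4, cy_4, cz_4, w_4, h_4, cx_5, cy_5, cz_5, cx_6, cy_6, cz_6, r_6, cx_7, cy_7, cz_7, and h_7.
cx_1 = 8; cy_1 = 3; cz_1 = 3; cx_2 = 7; cy_2 = 7; cz_2 = 8; cx_3 = 4; cy_3 = 5; cz_3 = 4; cx_4 = 1; cy_4 = 6; cz_4 = 1; w_4 = 3; h_4 = 4; cx_5 = 4; cy_5 = 5; cz_5 = 8; cx_6 = 9; cy_6 = 9; cz_6 = 3; r_6 = 1; cx_7 = 9; cy_7 = 4; cz_7 = 1; h_7 = 5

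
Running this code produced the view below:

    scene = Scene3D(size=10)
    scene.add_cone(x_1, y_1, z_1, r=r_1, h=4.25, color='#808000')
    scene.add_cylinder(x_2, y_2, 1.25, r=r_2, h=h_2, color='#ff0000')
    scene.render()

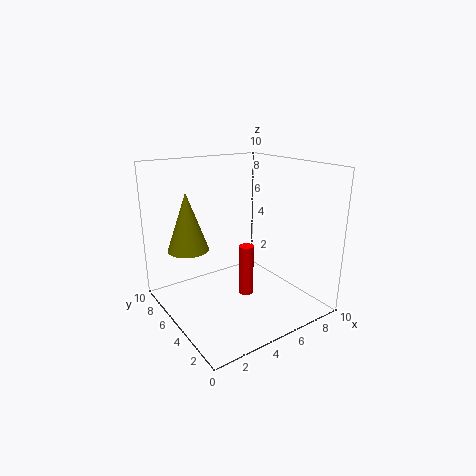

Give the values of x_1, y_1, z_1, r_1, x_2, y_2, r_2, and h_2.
x_1 = 2.5; y_1 = 7.75; z_1 = 3.75; r_1 = 1.5; x_2 = 5; y_2 = 4; r_2 = 0.5; h_2 = 3.5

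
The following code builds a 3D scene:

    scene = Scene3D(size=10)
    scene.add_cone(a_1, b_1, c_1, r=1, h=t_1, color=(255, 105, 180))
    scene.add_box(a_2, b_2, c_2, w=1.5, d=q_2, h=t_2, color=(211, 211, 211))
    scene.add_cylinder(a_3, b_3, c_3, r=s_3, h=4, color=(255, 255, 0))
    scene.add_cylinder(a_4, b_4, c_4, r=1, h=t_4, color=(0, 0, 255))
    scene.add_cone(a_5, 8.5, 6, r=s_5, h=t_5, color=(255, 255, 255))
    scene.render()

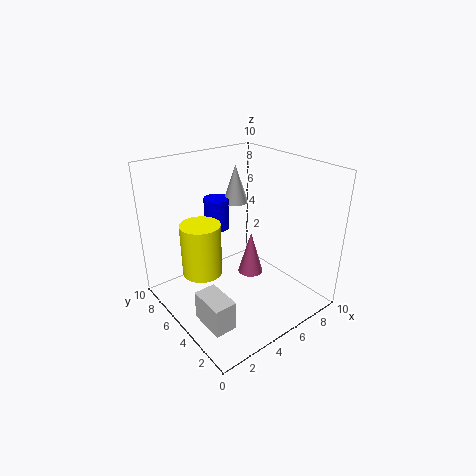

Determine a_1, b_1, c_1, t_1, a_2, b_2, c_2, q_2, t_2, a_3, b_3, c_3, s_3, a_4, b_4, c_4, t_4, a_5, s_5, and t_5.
a_1 = 7.5; b_1 = 6.5; c_1 = 0.5; t_1 = 3.5; a_2 = 1; b_2 = 2; c_2 = 0.5; q_2 = 2.5; t_2 = 2; a_3 = 3.5; b_3 = 7.5; c_3 = 1.5; s_3 = 1.5; a_4 = 6; b_4 = 9; c_4 = 4; t_4 = 2.5; a_5 = 7.5; s_5 = 1; t_5 = 3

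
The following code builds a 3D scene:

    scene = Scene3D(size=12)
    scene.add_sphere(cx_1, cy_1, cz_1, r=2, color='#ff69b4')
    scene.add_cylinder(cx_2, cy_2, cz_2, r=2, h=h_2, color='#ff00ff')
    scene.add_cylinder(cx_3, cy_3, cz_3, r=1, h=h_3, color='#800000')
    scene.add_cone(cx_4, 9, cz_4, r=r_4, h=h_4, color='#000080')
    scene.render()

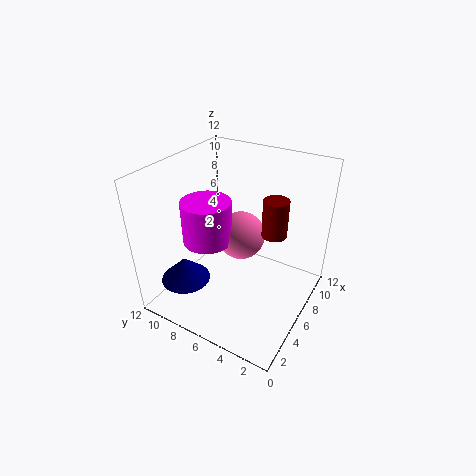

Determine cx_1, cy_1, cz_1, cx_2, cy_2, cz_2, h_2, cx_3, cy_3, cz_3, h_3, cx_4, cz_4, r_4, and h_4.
cx_1 = 6.5
cy_1 = 6
cz_1 = 6
cx_2 = 4.5
cy_2 = 8
cz_2 = 6
h_2 = 3.5
cx_3 = 6.5
cy_3 = 3
cz_3 = 7
h_3 = 3
cx_4 = 2.5
cz_4 = 3
r_4 = 2
h_4 = 2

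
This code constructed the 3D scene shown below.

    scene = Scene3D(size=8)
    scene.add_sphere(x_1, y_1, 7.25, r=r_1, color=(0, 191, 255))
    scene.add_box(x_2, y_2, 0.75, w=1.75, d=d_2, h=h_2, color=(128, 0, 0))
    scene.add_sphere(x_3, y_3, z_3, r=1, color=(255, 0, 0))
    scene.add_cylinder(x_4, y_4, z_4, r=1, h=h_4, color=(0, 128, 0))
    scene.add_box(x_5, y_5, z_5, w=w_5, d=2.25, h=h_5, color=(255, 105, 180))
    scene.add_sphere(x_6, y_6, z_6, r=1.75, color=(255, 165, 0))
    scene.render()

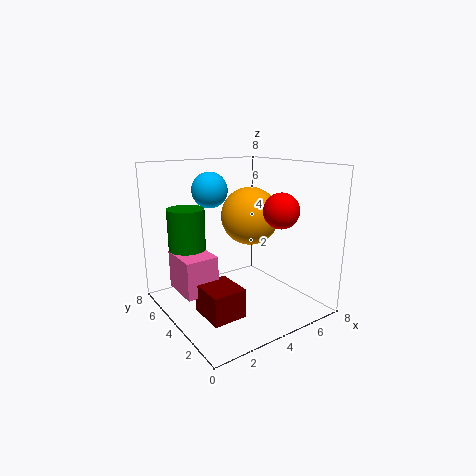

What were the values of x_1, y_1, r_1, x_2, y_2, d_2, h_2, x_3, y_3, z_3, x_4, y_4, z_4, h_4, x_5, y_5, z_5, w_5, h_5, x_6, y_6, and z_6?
x_1 = 1, y_1 = 1.75, r_1 = 0.75, x_2 = 1, y_2 = 1.5, d_2 = 2, h_2 = 1.5, x_3 = 6, y_3 = 2.75, z_3 = 5.5, x_4 = 1.5, y_4 = 5.25, z_4 = 2.5, h_4 = 3.25, x_5 = 0.5, y_5 = 3.25, z_5 = 1.5, w_5 = 1.75, h_5 = 2, x_6 = 5.75, y_6 = 5.25, z_6 = 4.75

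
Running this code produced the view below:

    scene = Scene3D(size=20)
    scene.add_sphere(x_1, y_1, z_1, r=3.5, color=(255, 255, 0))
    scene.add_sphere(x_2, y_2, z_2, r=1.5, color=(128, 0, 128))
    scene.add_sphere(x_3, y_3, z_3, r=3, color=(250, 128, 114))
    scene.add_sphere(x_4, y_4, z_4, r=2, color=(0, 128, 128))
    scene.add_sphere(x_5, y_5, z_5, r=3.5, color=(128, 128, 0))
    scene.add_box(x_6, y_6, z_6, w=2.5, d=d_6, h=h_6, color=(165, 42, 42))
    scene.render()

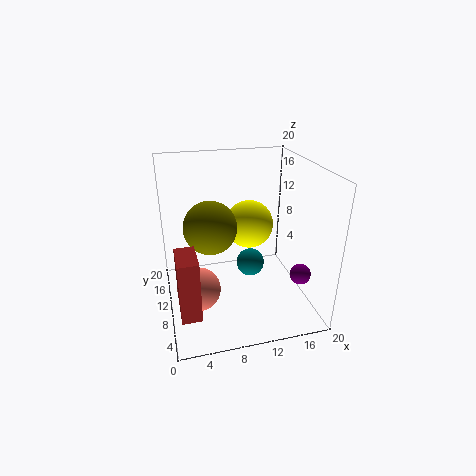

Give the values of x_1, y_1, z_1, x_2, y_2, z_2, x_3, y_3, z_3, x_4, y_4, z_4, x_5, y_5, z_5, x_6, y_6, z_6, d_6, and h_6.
x_1 = 12.5; y_1 = 13; z_1 = 10.5; x_2 = 18.5; y_2 = 7; z_2 = 4.5; x_3 = 4; y_3 = 8.5; z_3 = 3.5; x_4 = 12; y_4 = 10.5; z_4 = 5.5; x_5 = 6; y_5 = 9; z_5 = 12.5; x_6 = 1; y_6 = 2; z_6 = 3.5; d_6 = 4.5; h_6 = 8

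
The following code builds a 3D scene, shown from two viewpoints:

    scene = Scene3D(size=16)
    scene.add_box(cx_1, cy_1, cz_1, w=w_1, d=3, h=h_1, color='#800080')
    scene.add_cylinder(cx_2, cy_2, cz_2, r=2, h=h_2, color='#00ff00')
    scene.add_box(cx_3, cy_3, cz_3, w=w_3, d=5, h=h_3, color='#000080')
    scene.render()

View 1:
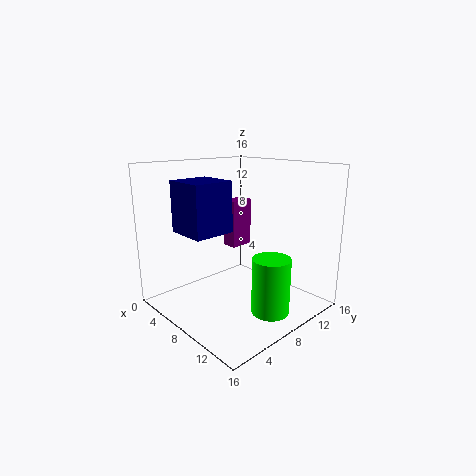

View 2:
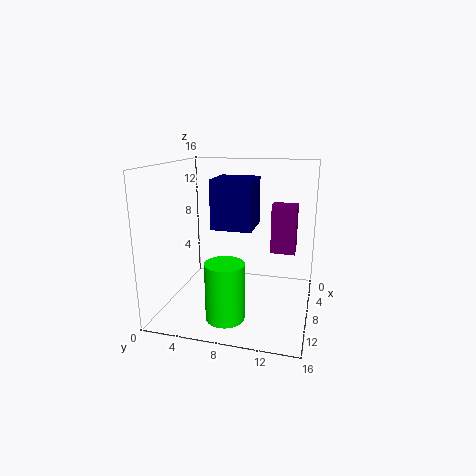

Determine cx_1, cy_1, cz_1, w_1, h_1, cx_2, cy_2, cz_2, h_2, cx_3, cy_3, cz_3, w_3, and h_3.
cx_1 = 2, cy_1 = 11, cz_1 = 5, w_1 = 2, h_1 = 6, cx_2 = 13, cy_2 = 8, cz_2 = 1, h_2 = 6, cx_3 = 1, cy_3 = 4, cz_3 = 8, w_3 = 5, h_3 = 6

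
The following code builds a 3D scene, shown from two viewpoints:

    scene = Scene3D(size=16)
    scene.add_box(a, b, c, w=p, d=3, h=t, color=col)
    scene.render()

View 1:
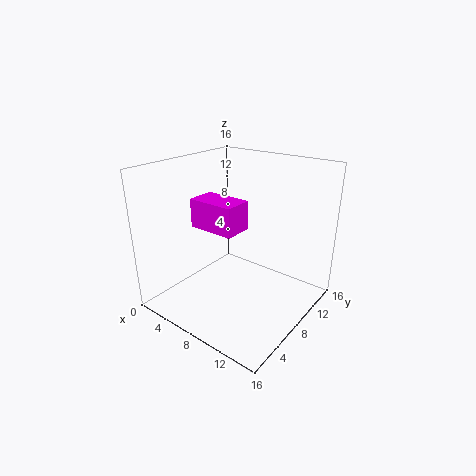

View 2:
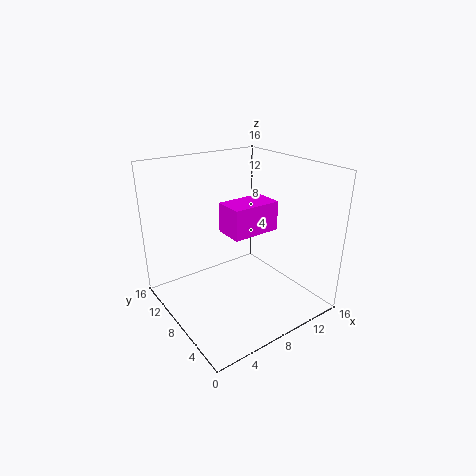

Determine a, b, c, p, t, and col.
a = 5
b = 4
c = 10
p = 5
t = 3
col = 'magenta'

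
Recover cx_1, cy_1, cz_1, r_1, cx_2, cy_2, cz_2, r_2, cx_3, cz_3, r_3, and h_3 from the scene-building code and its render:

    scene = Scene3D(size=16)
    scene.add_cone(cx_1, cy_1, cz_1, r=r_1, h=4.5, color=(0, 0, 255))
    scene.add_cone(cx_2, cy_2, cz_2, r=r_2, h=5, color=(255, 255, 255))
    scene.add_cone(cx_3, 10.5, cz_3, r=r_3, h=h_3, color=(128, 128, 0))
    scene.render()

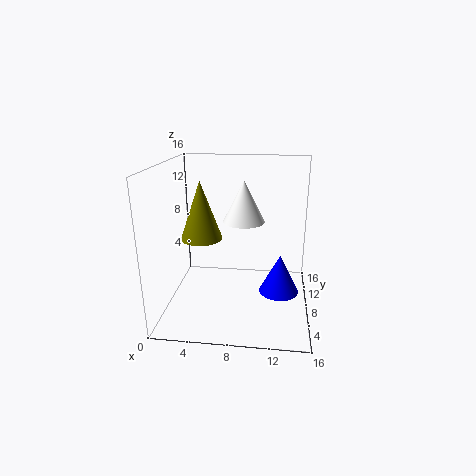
cx_1 = 12.75, cy_1 = 8.25, cz_1 = 1.5, r_1 = 2.25, cx_2 = 8.25, cy_2 = 11.5, cz_2 = 8.75, r_2 = 2.5, cx_3 = 3.25, cz_3 = 6.75, r_3 = 2.5, h_3 = 7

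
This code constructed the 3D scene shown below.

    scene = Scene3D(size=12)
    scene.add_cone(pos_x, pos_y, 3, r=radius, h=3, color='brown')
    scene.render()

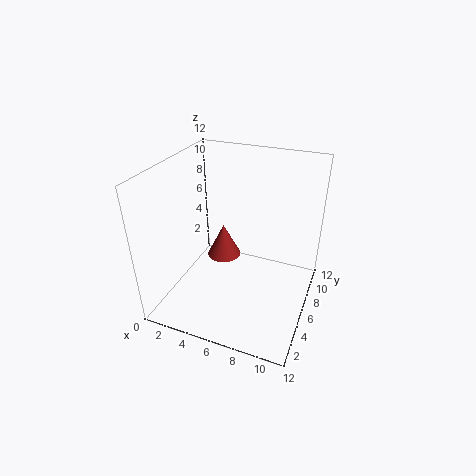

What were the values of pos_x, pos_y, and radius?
pos_x = 4; pos_y = 7.5; radius = 1.5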